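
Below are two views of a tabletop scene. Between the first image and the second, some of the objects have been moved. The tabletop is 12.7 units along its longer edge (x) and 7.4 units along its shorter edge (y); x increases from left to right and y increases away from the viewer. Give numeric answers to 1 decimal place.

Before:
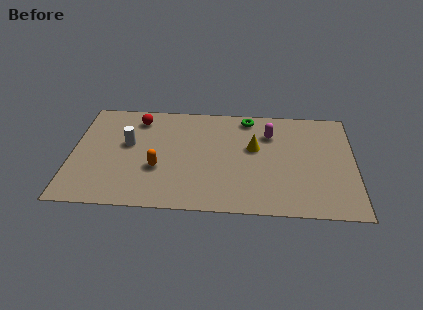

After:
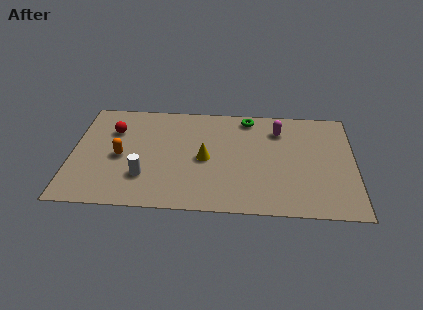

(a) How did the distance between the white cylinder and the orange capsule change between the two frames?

-0.4

Before: roughly 2.1 units apart; after: 1.7. That's 0.4 units closer together.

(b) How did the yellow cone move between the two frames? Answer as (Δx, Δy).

(-2.2, -0.9)

The yellow cone started near (8.2, 4.4) and ended near (6.0, 3.5).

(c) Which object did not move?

the green torus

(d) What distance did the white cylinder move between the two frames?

2.3

The white cylinder moved from about (2.5, 4.3) to (3.3, 2.1), a distance of √(0.8² + 2.2²) ≈ 2.3.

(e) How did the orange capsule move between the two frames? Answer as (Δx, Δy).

(-1.7, 0.7)

The orange capsule was at about (3.9, 2.7) and moved to about (2.2, 3.4).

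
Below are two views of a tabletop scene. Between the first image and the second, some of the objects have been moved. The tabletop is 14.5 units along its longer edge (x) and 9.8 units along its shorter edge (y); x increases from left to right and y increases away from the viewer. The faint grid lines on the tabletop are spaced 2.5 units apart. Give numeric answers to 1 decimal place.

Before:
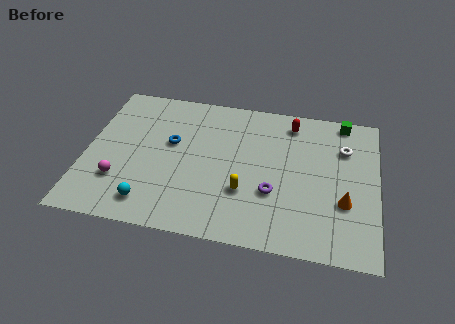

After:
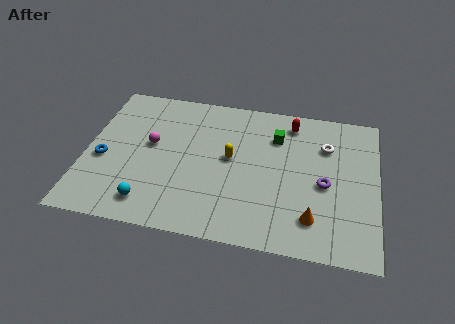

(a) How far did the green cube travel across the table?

3.7

From (12.7, 8.9) to (9.4, 7.2), the green cube covered √(3.3² + 1.7²) ≈ 3.7 units.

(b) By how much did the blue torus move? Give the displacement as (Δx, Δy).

(-3.3, -1.7)

From the two frames, the blue torus sits at roughly (4.2, 5.8) before and (0.9, 4.1) after.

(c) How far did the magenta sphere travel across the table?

3.0

The magenta sphere moved from about (1.8, 2.8) to (3.2, 5.5), a distance of √(1.4² + 2.7²) ≈ 3.0.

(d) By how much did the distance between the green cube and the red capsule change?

-1.4

Before: roughly 2.7 units apart; after: 1.3. That's 1.4 units closer together.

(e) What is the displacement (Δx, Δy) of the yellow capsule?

(-0.8, 2.1)

The yellow capsule was at about (8.0, 3.2) and moved to about (7.2, 5.3).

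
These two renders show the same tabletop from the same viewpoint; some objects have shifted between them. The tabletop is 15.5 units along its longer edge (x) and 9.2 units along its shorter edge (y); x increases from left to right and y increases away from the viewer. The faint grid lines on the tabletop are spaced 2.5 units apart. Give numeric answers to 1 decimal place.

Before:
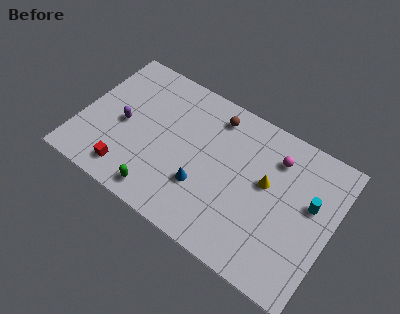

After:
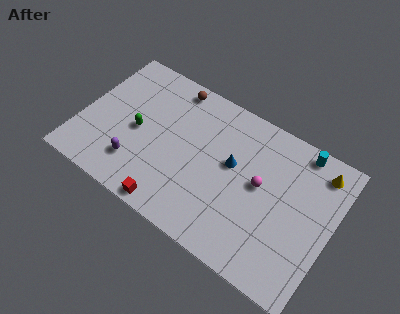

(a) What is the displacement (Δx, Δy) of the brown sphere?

(-2.8, 0.5)

From the two frames, the brown sphere sits at roughly (7.8, 7.7) before and (5.0, 8.2) after.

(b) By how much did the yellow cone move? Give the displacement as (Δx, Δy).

(2.9, 2.4)

The yellow cone started near (11.4, 5.3) and ended near (14.3, 7.7).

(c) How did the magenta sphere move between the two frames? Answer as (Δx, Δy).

(-0.6, -2.1)

The magenta sphere started near (11.7, 7.1) and ended near (11.1, 5.0).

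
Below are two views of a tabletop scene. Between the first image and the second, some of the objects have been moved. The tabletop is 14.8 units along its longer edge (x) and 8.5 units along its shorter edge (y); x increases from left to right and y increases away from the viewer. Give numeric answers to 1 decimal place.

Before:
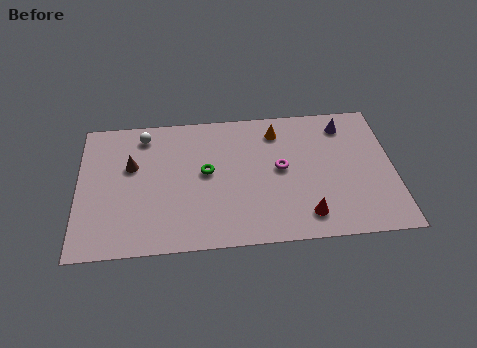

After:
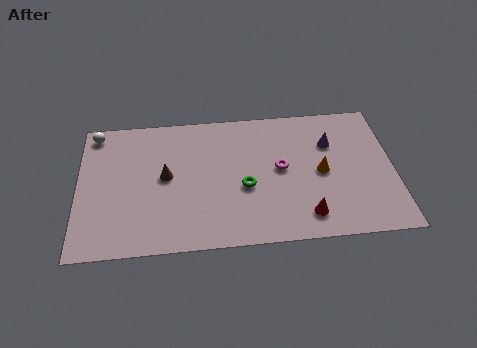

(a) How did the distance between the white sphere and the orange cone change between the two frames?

+4.8

The distance was about 6.3 in the first image and 11.1 in the second, so they moved 4.8 units further apart.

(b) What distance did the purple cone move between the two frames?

1.3

The purple cone was near (12.6, 7.0) before and (11.9, 5.9) after, so it travelled √(0.7² + 1.1²) ≈ 1.3 units.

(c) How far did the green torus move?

2.1

The green torus moved from about (6.0, 4.6) to (7.8, 3.5), a distance of √(1.8² + 1.1²) ≈ 2.1.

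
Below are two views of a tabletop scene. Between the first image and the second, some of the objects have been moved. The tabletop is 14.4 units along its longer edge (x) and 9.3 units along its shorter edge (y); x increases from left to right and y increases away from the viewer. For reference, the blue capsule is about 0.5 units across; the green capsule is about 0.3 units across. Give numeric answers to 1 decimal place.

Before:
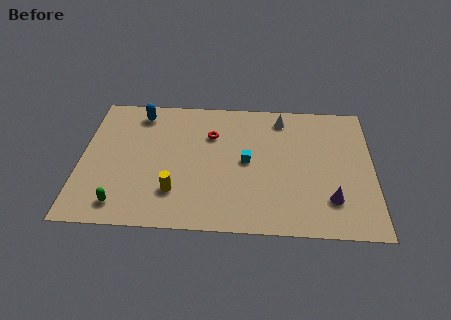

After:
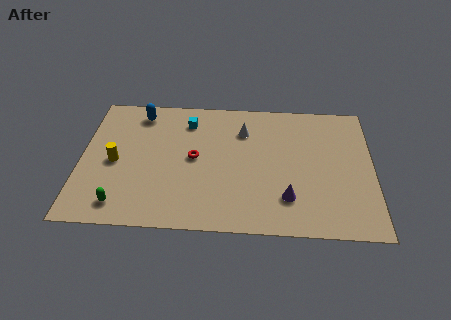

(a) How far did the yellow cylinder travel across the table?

3.6

The yellow cylinder moved from about (4.7, 2.4) to (1.7, 4.3), a distance of √(3.0² + 1.9²) ≈ 3.6.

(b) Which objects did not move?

the green capsule and the blue capsule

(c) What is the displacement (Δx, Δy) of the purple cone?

(-2.1, 0.0)

The purple cone started near (12.3, 2.3) and ended near (10.2, 2.3).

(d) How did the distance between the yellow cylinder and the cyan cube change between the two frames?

+0.5

Before: roughly 4.2 units apart; after: 4.7. That's 0.5 units further apart.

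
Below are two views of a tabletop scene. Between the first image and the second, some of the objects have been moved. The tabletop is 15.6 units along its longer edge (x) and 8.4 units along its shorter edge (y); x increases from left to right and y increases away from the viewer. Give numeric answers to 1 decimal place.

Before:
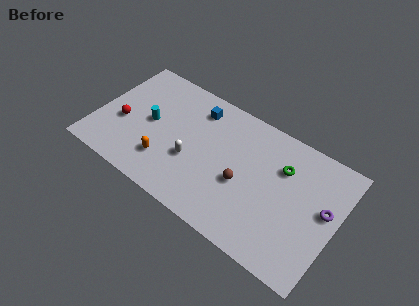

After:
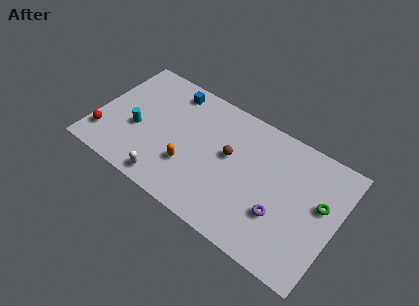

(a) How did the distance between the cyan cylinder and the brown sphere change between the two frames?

-0.3

The distance was about 6.4 in the first image and 6.1 in the second, so they moved 0.3 units closer together.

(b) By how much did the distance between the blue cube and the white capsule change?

+2.7

The distance was about 3.6 in the first image and 6.3 in the second, so they moved 2.7 units further apart.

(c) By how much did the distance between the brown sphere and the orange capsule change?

-2.0

They were about 5.1 units apart before and 3.1 after — 2.0 units closer together.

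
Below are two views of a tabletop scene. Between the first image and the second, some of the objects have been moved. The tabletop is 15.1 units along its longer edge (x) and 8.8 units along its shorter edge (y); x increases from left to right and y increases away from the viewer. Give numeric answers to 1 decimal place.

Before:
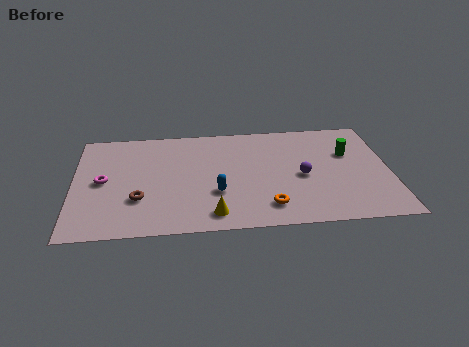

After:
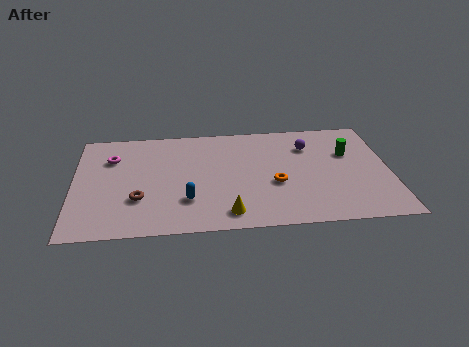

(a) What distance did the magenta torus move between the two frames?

1.9

The magenta torus was near (1.4, 4.4) before and (1.8, 6.3) after, so it travelled √(0.4² + 1.9²) ≈ 1.9 units.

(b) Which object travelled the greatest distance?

the purple sphere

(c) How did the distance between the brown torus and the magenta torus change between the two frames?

+1.4

The distance was about 2.3 in the first image and 3.7 in the second, so they moved 1.4 units further apart.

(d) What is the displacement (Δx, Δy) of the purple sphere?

(0.4, 2.5)

The purple sphere was at about (10.9, 4.0) and moved to about (11.3, 6.5).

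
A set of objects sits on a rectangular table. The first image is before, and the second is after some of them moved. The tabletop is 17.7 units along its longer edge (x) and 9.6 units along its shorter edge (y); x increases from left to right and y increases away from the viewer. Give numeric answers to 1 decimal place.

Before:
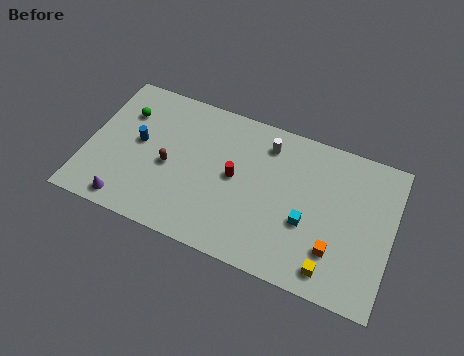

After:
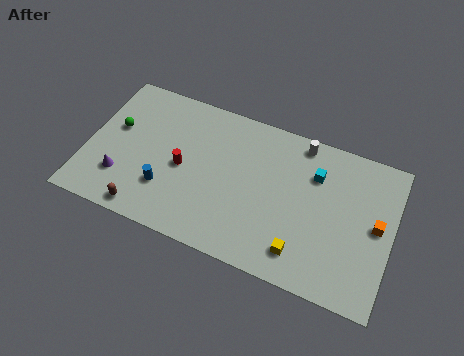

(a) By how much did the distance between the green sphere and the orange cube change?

+1.9

Before: roughly 13.4 units apart; after: 15.3. That's 1.9 units further apart.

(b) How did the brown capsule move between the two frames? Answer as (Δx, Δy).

(-1.0, -3.3)

From the two frames, the brown capsule sits at roughly (4.8, 4.3) before and (3.8, 1.0) after.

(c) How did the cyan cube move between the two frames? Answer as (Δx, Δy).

(0.2, 3.2)

The cyan cube started near (12.9, 3.7) and ended near (13.1, 6.9).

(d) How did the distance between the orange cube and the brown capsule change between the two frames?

+3.7

Before: roughly 9.9 units apart; after: 13.6. That's 3.7 units further apart.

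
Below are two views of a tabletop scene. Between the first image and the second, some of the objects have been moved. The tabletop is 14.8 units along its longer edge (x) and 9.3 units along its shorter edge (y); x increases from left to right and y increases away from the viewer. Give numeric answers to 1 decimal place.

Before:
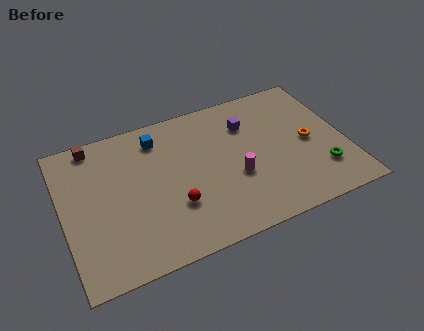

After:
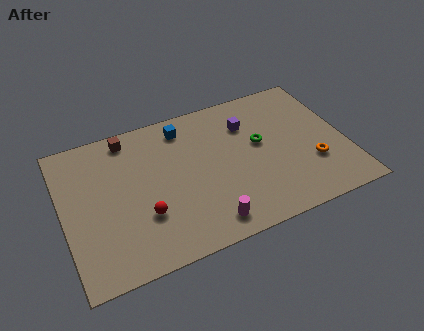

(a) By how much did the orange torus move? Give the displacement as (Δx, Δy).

(0.0, -1.5)

The orange torus was at about (12.9, 4.5) and moved to about (12.9, 3.0).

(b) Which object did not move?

the purple cube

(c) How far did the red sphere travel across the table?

1.6

The red sphere moved from about (5.6, 3.0) to (4.0, 3.0), a distance of √(1.6² + 0.0²) ≈ 1.6.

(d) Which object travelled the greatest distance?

the green torus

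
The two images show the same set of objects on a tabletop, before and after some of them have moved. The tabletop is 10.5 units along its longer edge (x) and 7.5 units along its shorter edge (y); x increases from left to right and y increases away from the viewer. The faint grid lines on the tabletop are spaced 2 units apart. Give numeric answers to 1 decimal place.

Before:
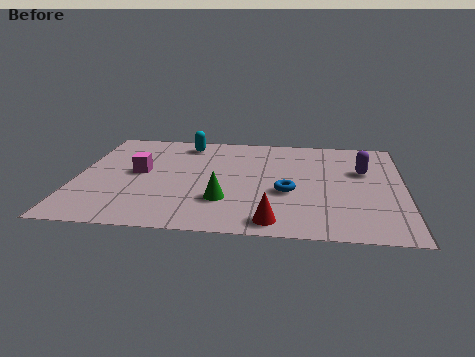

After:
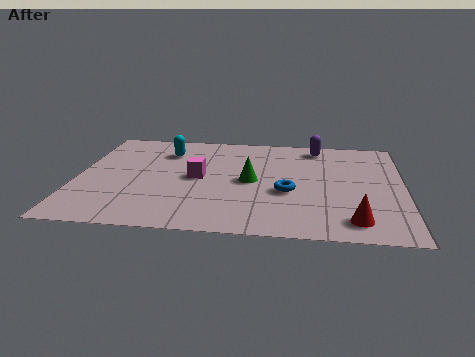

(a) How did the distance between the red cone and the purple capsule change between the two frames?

+0.6

The distance was about 4.8 in the first image and 5.4 in the second, so they moved 0.6 units further apart.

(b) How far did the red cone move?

2.5

The red cone moved from about (6.4, 0.9) to (8.9, 1.2), a distance of √(2.5² + 0.3²) ≈ 2.5.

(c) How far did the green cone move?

1.7

From (4.8, 2.2) to (5.6, 3.7), the green cone covered √(0.8² + 1.5²) ≈ 1.7 units.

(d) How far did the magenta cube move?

1.9

From (2.0, 4.0) to (3.9, 3.8), the magenta cube covered √(1.9² + 0.2²) ≈ 1.9 units.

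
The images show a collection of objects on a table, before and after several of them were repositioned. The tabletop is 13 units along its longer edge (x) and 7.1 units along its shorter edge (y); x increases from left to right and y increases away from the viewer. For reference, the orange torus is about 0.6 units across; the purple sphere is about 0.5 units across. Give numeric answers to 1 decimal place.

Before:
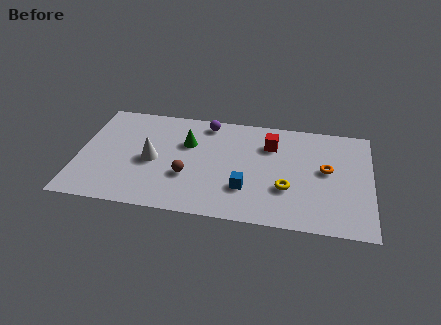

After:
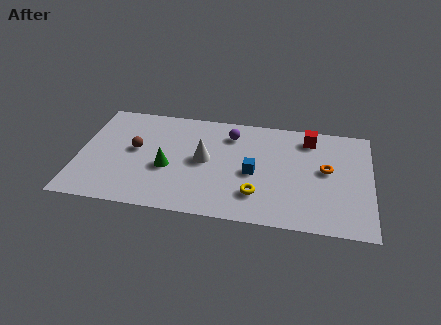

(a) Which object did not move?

the orange torus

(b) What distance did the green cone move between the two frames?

2.0

From (4.8, 4.7) to (4.0, 2.9), the green cone covered √(0.8² + 1.8²) ≈ 2.0 units.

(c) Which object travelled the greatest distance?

the brown sphere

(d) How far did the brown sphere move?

2.8

The brown sphere was near (4.9, 2.5) before and (2.5, 3.9) after, so it travelled √(2.4² + 1.4²) ≈ 2.8 units.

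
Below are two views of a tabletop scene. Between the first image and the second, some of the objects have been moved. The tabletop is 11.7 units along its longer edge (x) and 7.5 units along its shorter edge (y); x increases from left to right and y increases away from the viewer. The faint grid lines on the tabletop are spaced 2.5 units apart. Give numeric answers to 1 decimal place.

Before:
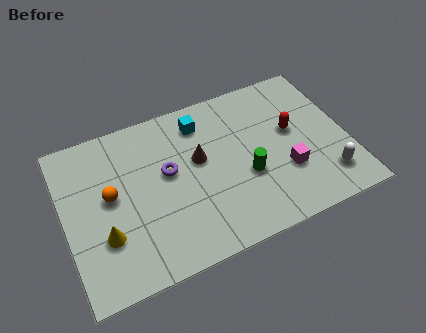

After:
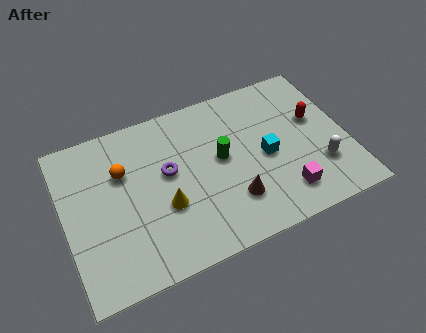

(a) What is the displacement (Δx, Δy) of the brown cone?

(1.1, -2.4)

From the two frames, the brown cone sits at roughly (5.6, 4.4) before and (6.7, 2.0) after.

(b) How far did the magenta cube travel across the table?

1.0

The magenta cube was near (9.0, 2.5) before and (8.8, 1.5) after, so it travelled √(0.2² + 1.0²) ≈ 1.0 units.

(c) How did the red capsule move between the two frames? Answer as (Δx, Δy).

(1.0, 0.2)

The red capsule was at about (9.5, 4.3) and moved to about (10.5, 4.5).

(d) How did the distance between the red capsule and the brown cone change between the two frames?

+0.6

Before: roughly 3.9 units apart; after: 4.5. That's 0.6 units further apart.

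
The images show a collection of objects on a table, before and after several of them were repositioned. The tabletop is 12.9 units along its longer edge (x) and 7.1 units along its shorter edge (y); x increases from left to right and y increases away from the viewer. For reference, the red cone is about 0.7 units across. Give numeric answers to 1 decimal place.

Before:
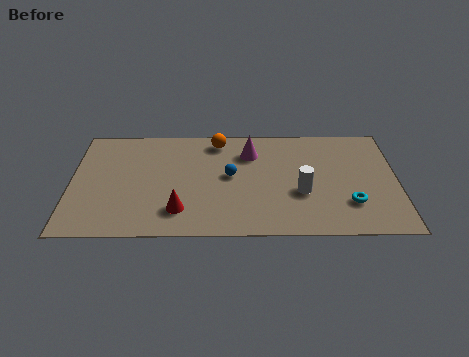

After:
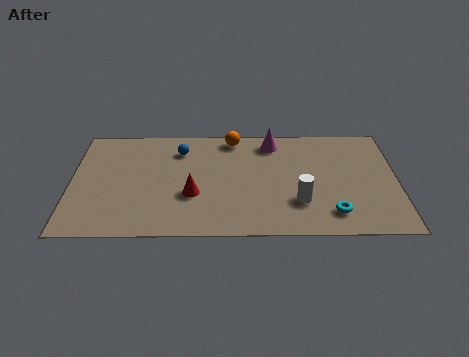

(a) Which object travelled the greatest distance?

the blue sphere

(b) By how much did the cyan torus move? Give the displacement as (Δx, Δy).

(-0.7, -0.6)

The cyan torus started near (11.0, 2.0) and ended near (10.3, 1.4).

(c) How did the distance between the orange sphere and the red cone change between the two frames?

-0.7

They were about 4.7 units apart before and 4.0 after — 0.7 units closer together.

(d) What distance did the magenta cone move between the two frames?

1.1

The magenta cone moved from about (7.1, 5.3) to (8.0, 6.0), a distance of √(0.9² + 0.7²) ≈ 1.1.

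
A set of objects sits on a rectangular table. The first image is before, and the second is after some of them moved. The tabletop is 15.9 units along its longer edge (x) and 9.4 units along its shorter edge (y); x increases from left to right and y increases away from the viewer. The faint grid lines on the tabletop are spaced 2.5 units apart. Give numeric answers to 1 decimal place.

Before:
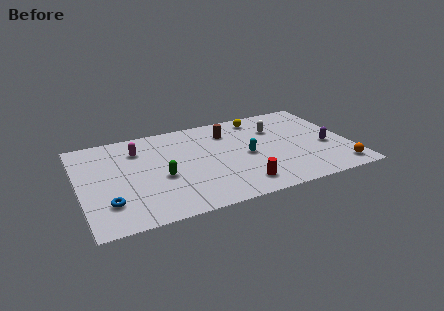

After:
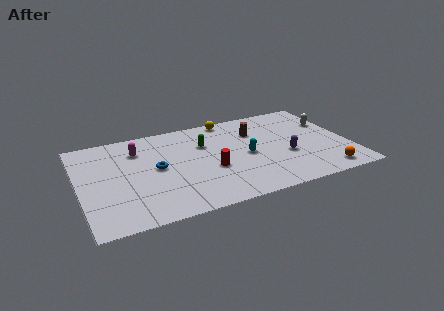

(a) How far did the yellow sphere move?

1.9

The yellow sphere moved from about (11.0, 8.1) to (9.2, 8.6), a distance of √(1.8² + 0.5²) ≈ 1.9.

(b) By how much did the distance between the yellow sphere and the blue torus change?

-5.1

Before: roughly 11.1 units apart; after: 6.0. That's 5.1 units closer together.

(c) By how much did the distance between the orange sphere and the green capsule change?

-2.1

Before: roughly 10.5 units apart; after: 8.4. That's 2.1 units closer together.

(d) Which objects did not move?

the cyan capsule and the magenta capsule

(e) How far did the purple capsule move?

2.4

The purple capsule was near (14.5, 3.8) before and (12.1, 3.6) after, so it travelled √(2.4² + 0.2²) ≈ 2.4 units.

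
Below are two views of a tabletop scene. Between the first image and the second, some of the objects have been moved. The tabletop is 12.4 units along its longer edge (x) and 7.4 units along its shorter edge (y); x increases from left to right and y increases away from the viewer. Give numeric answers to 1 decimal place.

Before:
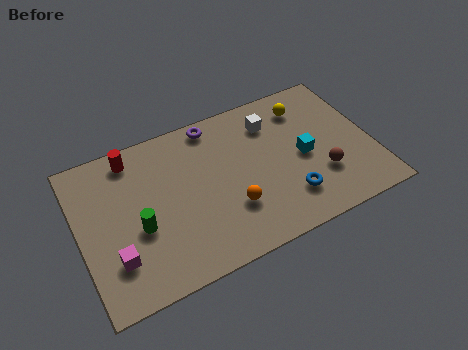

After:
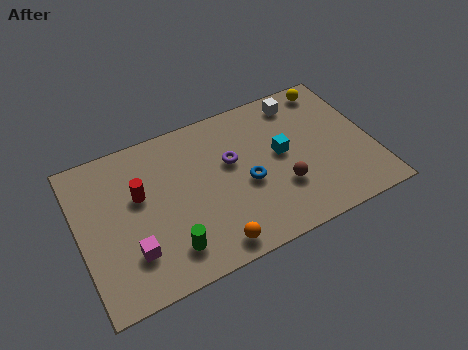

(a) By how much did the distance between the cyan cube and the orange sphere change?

+1.1

The distance was about 3.5 in the first image and 4.6 in the second, so they moved 1.1 units further apart.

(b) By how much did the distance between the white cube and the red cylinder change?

+1.4

The distance was about 5.9 in the first image and 7.3 in the second, so they moved 1.4 units further apart.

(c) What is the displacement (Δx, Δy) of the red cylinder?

(0.1, -1.9)

From the two frames, the red cylinder sits at roughly (2.5, 6.4) before and (2.6, 4.5) after.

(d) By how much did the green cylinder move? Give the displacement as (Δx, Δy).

(1.1, -1.5)

The green cylinder started near (2.4, 3.0) and ended near (3.5, 1.5).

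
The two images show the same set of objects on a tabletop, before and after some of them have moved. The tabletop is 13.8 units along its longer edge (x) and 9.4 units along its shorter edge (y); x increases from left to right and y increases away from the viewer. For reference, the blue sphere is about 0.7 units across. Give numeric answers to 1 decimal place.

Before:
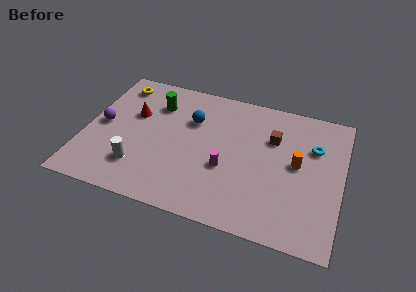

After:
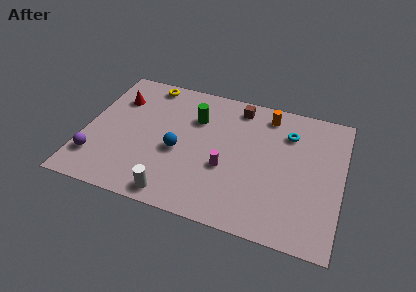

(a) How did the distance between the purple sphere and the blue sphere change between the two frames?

-0.3

They were about 5.0 units apart before and 4.7 after — 0.3 units closer together.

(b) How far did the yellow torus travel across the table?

1.7

From (1.4, 7.9) to (3.0, 8.4), the yellow torus covered √(1.6² + 0.5²) ≈ 1.7 units.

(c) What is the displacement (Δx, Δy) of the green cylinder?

(2.2, -0.4)

The green cylinder was at about (3.6, 7.0) and moved to about (5.8, 6.6).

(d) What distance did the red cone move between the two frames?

1.3

From (2.5, 5.9) to (1.5, 6.8), the red cone covered √(1.0² + 0.9²) ≈ 1.3 units.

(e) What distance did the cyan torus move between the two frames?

1.5

The cyan torus moved from about (12.2, 6.4) to (10.8, 7.0), a distance of √(1.4² + 0.6²) ≈ 1.5.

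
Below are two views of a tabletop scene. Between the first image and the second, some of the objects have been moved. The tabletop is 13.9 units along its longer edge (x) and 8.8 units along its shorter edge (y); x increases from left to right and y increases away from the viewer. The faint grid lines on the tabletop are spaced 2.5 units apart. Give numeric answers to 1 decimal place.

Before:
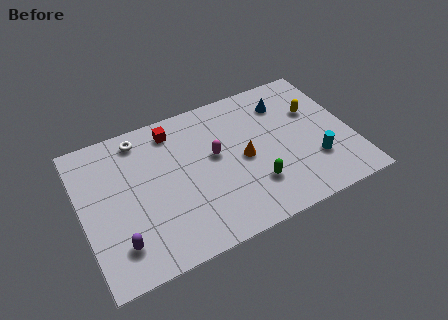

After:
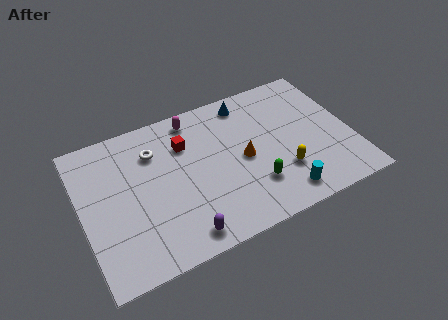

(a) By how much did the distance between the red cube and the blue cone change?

-2.2

The distance was about 5.8 in the first image and 3.6 in the second, so they moved 2.2 units closer together.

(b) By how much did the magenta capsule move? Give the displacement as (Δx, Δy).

(-0.8, 2.7)

The magenta capsule started near (6.9, 5.0) and ended near (6.1, 7.7).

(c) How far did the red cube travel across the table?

1.2

The red cube was near (5.0, 7.4) before and (5.5, 6.3) after, so it travelled √(0.5² + 1.1²) ≈ 1.2 units.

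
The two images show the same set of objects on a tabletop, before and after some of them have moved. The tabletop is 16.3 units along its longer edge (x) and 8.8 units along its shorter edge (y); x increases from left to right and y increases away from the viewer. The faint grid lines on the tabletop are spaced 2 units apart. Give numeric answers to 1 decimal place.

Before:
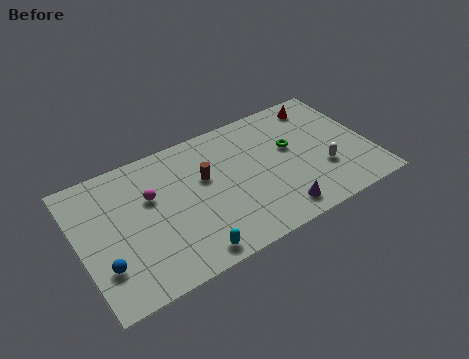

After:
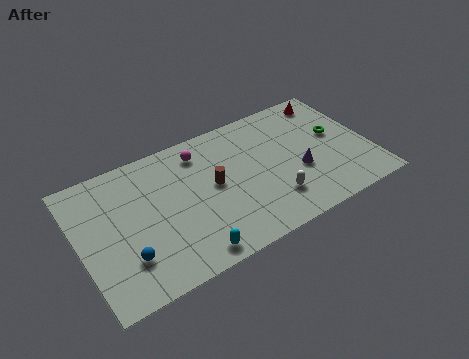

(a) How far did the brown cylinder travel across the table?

0.8

The brown cylinder moved from about (7.1, 5.4) to (7.5, 4.7), a distance of √(0.4² + 0.7²) ≈ 0.8.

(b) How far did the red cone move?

0.6

The red cone was near (14.1, 7.5) before and (14.7, 7.6) after, so it travelled √(0.6² + 0.1²) ≈ 0.6 units.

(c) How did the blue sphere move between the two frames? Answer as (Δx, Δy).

(1.2, -0.1)

The blue sphere started near (1.1, 2.5) and ended near (2.3, 2.4).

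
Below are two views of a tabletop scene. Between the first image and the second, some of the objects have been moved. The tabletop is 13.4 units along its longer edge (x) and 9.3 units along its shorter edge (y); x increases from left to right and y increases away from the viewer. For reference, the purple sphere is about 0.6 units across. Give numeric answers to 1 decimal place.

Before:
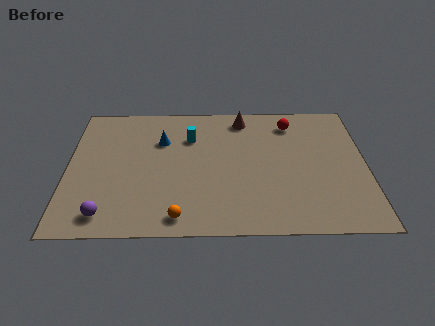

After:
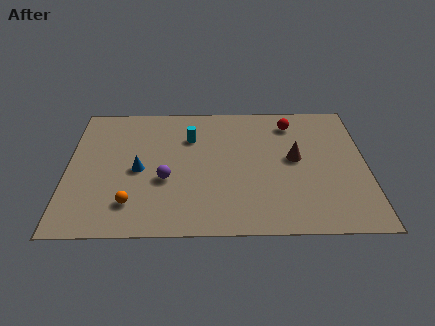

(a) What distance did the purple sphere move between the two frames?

3.5

The purple sphere moved from about (1.8, 1.3) to (4.4, 3.6), a distance of √(2.6² + 2.3²) ≈ 3.5.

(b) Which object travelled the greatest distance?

the brown cone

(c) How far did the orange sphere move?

2.3

The orange sphere was near (5.0, 1.1) before and (2.9, 2.0) after, so it travelled √(2.1² + 0.9²) ≈ 2.3 units.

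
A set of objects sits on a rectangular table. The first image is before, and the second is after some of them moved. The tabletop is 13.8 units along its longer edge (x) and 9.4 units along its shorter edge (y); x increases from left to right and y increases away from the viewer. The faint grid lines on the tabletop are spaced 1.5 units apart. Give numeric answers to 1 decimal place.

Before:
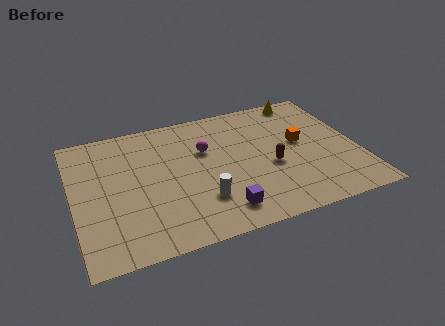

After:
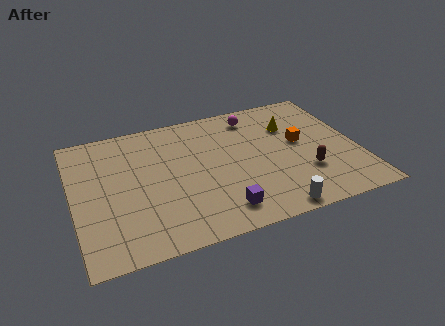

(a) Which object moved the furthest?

the white cylinder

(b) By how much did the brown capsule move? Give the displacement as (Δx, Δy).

(1.6, -1.0)

The brown capsule started near (9.5, 3.9) and ended near (11.1, 2.9).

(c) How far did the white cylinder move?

3.7

The white cylinder moved from about (6.0, 2.6) to (9.2, 0.8), a distance of √(3.2² + 1.8²) ≈ 3.7.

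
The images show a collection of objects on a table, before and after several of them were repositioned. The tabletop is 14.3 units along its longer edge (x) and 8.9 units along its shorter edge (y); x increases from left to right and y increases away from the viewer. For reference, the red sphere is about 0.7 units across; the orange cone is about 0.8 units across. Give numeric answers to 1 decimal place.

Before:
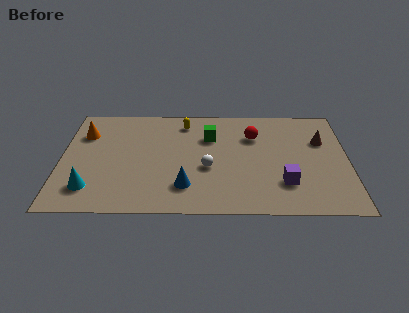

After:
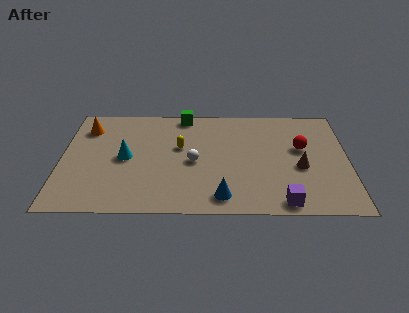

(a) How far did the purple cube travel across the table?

1.5

The purple cube was near (11.1, 2.4) before and (11.0, 0.9) after, so it travelled √(0.1² + 1.5²) ≈ 1.5 units.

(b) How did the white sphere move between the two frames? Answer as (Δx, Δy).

(-0.7, 0.5)

The white sphere was at about (7.3, 3.6) and moved to about (6.6, 4.1).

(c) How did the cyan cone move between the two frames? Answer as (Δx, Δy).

(1.7, 2.5)

The cyan cone started near (1.5, 1.9) and ended near (3.2, 4.4).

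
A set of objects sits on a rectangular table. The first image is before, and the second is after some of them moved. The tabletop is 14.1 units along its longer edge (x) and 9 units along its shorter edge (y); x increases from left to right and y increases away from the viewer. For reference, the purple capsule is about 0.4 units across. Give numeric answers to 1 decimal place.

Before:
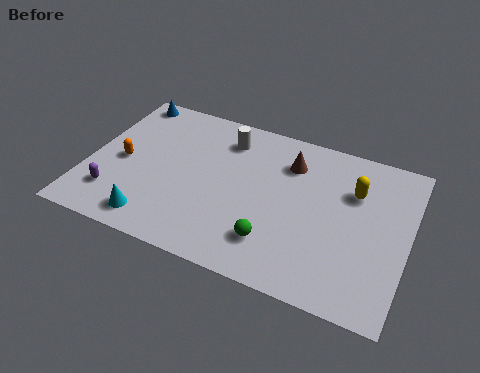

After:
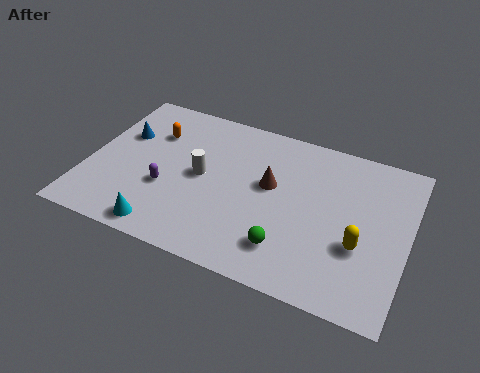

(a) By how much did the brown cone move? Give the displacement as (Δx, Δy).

(-0.7, -1.6)

The brown cone started near (8.7, 6.8) and ended near (8.0, 5.2).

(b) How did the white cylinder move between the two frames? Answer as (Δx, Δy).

(-0.8, -2.6)

From the two frames, the white cylinder sits at roughly (5.8, 7.2) before and (5.0, 4.6) after.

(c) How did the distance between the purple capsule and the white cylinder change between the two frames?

-4.8

Before: roughly 6.7 units apart; after: 1.9. That's 4.8 units closer together.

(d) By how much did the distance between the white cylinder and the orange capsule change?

-2.2

The distance was about 5.2 in the first image and 3.0 in the second, so they moved 2.2 units closer together.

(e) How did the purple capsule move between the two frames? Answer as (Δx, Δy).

(2.2, 1.2)

The purple capsule was at about (1.4, 2.1) and moved to about (3.6, 3.3).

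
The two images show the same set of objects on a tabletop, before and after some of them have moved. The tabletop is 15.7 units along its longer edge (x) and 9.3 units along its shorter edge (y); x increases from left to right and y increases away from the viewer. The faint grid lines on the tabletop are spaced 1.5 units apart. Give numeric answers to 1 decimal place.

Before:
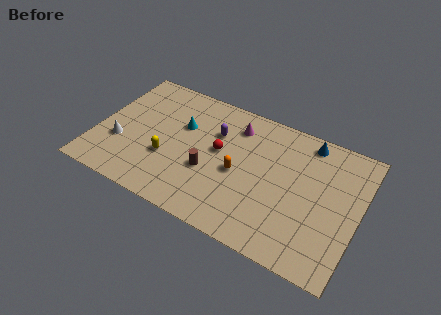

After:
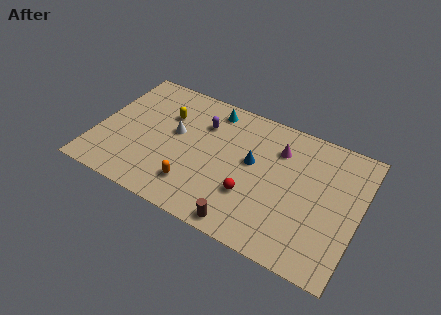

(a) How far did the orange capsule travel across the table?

3.2

The orange capsule moved from about (8.6, 4.2) to (6.2, 2.1), a distance of √(2.4² + 2.1²) ≈ 3.2.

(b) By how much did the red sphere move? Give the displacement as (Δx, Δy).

(2.2, -2.2)

The red sphere was at about (7.3, 5.2) and moved to about (9.5, 3.0).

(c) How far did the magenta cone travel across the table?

2.7

From (8.0, 7.4) to (10.7, 6.9), the magenta cone covered √(2.7² + 0.5²) ≈ 2.7 units.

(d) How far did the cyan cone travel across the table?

2.6

From (4.9, 6.0) to (6.5, 8.0), the cyan cone covered √(1.6² + 2.0²) ≈ 2.6 units.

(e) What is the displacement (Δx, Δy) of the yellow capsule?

(-0.5, 3.1)

The yellow capsule started near (4.4, 3.3) and ended near (3.9, 6.4).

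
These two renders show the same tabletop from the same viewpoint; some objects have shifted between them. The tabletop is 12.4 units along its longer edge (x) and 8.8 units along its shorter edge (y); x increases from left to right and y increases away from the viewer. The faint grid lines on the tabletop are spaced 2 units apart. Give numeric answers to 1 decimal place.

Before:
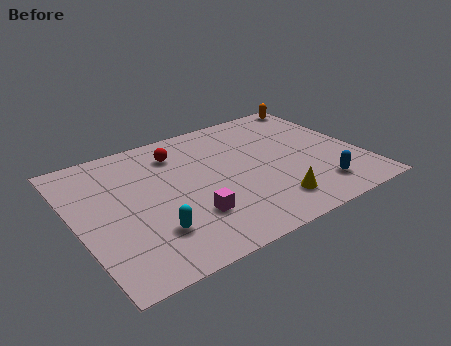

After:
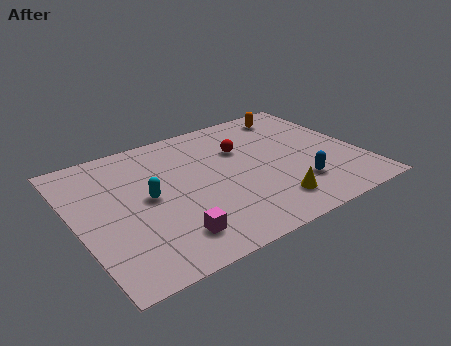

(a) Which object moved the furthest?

the red sphere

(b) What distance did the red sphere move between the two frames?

2.9

The red sphere was near (4.8, 6.9) before and (7.5, 5.9) after, so it travelled √(2.7² + 1.0²) ≈ 2.9 units.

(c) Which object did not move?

the yellow cone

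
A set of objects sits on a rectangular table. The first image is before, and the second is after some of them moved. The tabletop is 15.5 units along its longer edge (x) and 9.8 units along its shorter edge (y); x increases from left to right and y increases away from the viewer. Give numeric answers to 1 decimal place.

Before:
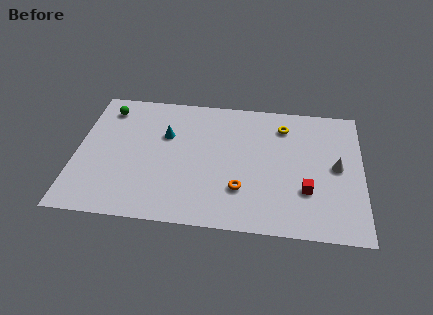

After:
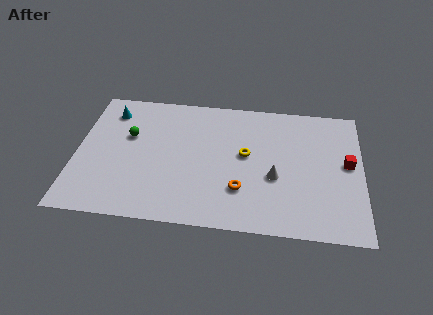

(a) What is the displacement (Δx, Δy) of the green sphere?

(1.3, -2.0)

From the two frames, the green sphere sits at roughly (1.5, 8.1) before and (2.8, 6.1) after.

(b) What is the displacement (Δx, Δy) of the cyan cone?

(-3.1, 1.5)

The cyan cone was at about (4.8, 6.4) and moved to about (1.7, 7.9).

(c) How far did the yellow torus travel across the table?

3.1

The yellow torus was near (11.2, 7.8) before and (9.2, 5.4) after, so it travelled √(2.0² + 2.4²) ≈ 3.1 units.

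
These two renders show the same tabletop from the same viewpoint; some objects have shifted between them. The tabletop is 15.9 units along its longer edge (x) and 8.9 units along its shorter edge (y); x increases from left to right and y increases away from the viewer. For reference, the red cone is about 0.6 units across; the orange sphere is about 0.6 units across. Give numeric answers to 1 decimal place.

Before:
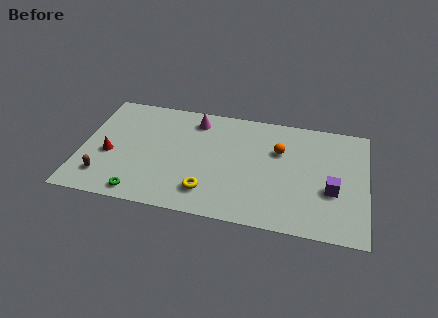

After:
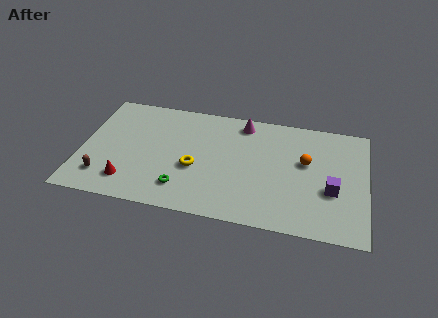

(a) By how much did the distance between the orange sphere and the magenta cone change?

-0.7

Before: roughly 5.0 units apart; after: 4.3. That's 0.7 units closer together.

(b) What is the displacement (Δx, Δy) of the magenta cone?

(2.7, 0.3)

The magenta cone started near (6.2, 7.4) and ended near (8.9, 7.7).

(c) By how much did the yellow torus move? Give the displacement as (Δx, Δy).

(-0.8, 1.7)

The yellow torus was at about (7.2, 1.9) and moved to about (6.4, 3.6).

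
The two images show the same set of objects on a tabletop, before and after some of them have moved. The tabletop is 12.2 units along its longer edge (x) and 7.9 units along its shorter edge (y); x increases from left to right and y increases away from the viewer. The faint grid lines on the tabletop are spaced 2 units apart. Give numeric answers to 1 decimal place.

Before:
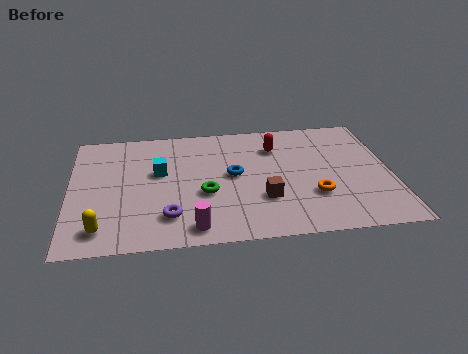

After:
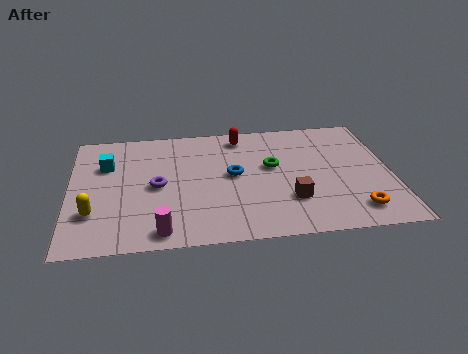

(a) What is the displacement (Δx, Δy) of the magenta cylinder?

(-1.2, -0.1)

The magenta cylinder started near (4.6, 1.0) and ended near (3.4, 0.9).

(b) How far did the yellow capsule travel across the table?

1.0

From (1.2, 1.3) to (0.9, 2.3), the yellow capsule covered √(0.3² + 1.0²) ≈ 1.0 units.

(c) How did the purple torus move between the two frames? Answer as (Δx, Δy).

(-0.4, 2.0)

The purple torus was at about (3.7, 1.8) and moved to about (3.3, 3.8).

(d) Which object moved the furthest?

the green torus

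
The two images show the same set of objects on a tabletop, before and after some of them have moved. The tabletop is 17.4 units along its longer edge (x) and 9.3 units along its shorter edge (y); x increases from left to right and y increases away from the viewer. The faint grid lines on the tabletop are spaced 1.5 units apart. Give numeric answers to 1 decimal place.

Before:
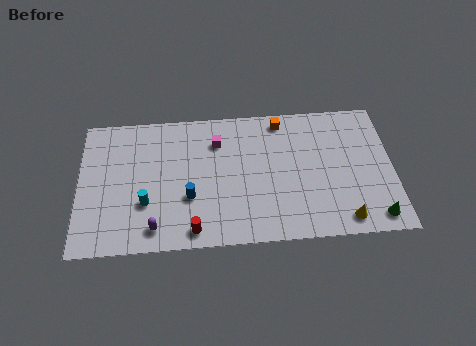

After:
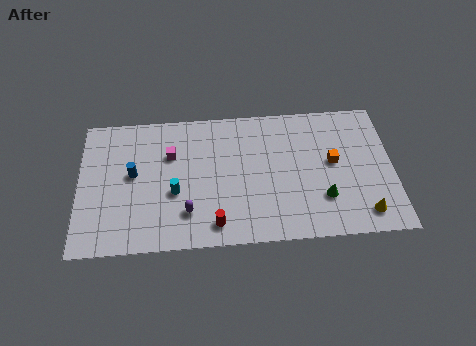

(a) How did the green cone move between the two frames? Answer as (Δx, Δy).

(-2.8, 1.5)

The green cone was at about (16.3, 1.2) and moved to about (13.5, 2.7).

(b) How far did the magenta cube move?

2.7

From (7.7, 7.0) to (5.1, 6.3), the magenta cube covered √(2.6² + 0.7²) ≈ 2.7 units.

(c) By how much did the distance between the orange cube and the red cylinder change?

-1.1

Before: roughly 8.7 units apart; after: 7.6. That's 1.1 units closer together.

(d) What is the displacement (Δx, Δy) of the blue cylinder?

(-3.1, 1.8)

From the two frames, the blue cylinder sits at roughly (6.1, 3.3) before and (3.0, 5.1) after.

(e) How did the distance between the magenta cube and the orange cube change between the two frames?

+5.3

They were about 3.8 units apart before and 9.1 after — 5.3 units further apart.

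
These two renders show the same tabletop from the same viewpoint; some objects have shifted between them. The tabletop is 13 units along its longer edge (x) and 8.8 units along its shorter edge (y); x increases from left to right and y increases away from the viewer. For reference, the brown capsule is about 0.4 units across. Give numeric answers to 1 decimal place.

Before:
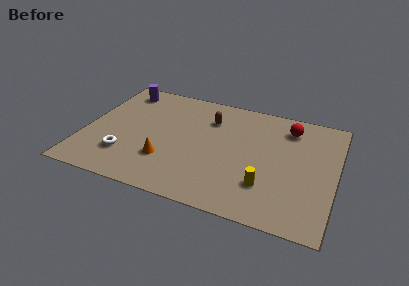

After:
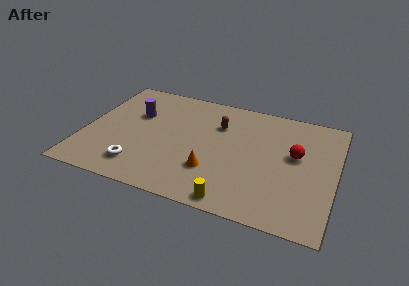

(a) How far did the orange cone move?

2.4

From (4.4, 2.6) to (6.8, 2.6), the orange cone covered √(2.4² + 0.0²) ≈ 2.4 units.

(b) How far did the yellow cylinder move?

2.2

The yellow cylinder moved from about (9.6, 2.4) to (8.1, 0.8), a distance of √(1.5² + 1.6²) ≈ 2.2.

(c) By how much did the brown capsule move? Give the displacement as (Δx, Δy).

(0.5, -0.3)

The brown capsule started near (6.3, 6.5) and ended near (6.8, 6.2).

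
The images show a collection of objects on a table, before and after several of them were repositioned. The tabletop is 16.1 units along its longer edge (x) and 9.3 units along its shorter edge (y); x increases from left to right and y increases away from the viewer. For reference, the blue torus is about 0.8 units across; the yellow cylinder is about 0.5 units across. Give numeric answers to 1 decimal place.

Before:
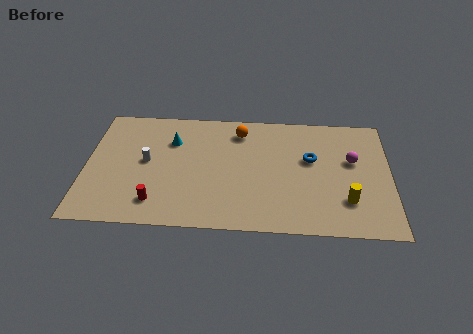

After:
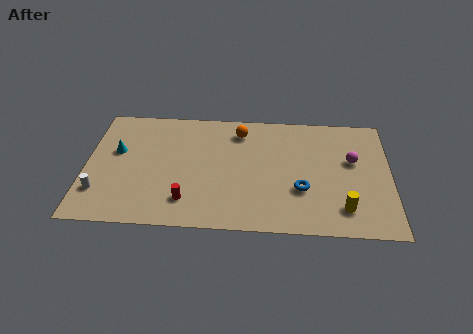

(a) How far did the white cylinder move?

3.5

From (3.2, 4.9) to (0.8, 2.4), the white cylinder covered √(2.4² + 2.5²) ≈ 3.5 units.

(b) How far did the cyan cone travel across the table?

3.1

From (4.5, 6.6) to (1.6, 5.6), the cyan cone covered √(2.9² + 1.0²) ≈ 3.1 units.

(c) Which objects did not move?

the magenta sphere and the orange sphere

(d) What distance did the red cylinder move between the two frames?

1.6

The red cylinder moved from about (3.8, 1.8) to (5.4, 2.0), a distance of √(1.6² + 0.2²) ≈ 1.6.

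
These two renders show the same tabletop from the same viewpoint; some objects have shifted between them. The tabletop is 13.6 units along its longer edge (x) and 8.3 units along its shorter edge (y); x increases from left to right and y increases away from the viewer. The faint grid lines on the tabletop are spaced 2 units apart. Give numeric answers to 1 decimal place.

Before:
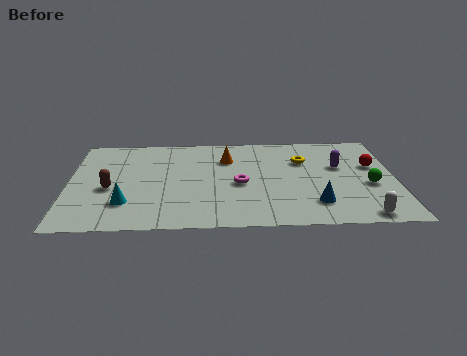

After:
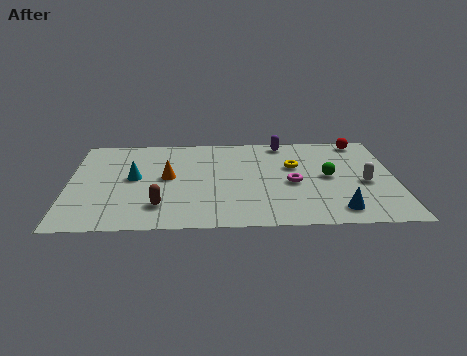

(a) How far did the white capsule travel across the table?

2.8

From (12.1, 0.8) to (12.3, 3.6), the white capsule covered √(0.2² + 2.8²) ≈ 2.8 units.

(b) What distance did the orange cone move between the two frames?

3.0

The orange cone was near (6.6, 6.0) before and (4.1, 4.4) after, so it travelled √(2.5² + 1.6²) ≈ 3.0 units.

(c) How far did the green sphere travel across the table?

1.9

The green sphere was near (12.5, 3.4) before and (10.8, 4.2) after, so it travelled √(1.7² + 0.8²) ≈ 1.9 units.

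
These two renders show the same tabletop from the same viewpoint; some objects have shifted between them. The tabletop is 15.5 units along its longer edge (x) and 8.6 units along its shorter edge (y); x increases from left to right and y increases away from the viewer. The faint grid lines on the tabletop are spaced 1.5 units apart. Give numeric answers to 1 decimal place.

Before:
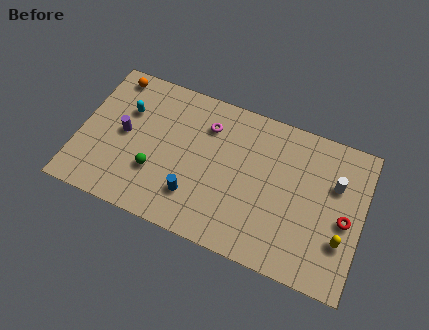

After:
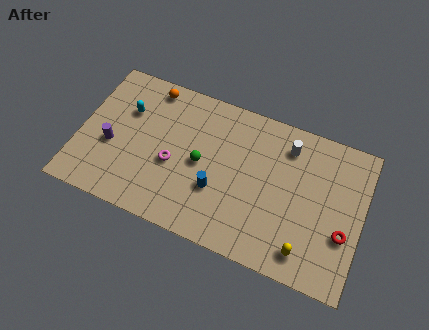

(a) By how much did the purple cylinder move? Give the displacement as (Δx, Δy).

(-0.6, -0.9)

The purple cylinder was at about (2.4, 4.4) and moved to about (1.8, 3.5).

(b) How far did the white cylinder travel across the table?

3.0

The white cylinder was near (13.9, 5.7) before and (11.2, 6.9) after, so it travelled √(2.7² + 1.2²) ≈ 3.0 units.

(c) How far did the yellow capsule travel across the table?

2.2

The yellow capsule was near (14.5, 2.7) before and (12.7, 1.4) after, so it travelled √(1.8² + 1.3²) ≈ 2.2 units.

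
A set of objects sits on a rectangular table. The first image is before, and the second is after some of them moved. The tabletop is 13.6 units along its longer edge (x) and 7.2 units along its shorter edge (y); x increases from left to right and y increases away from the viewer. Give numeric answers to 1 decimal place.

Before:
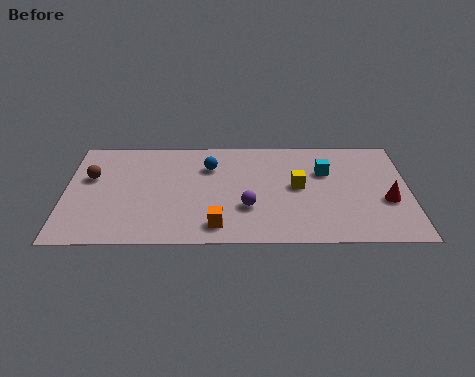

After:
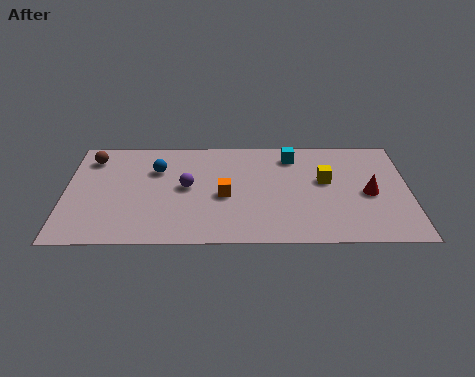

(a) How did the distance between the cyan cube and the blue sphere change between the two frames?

+0.9

The distance was about 4.6 in the first image and 5.5 in the second, so they moved 0.9 units further apart.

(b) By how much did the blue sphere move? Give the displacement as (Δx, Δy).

(-2.1, -0.2)

The blue sphere was at about (5.7, 5.2) and moved to about (3.6, 5.0).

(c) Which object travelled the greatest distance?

the purple sphere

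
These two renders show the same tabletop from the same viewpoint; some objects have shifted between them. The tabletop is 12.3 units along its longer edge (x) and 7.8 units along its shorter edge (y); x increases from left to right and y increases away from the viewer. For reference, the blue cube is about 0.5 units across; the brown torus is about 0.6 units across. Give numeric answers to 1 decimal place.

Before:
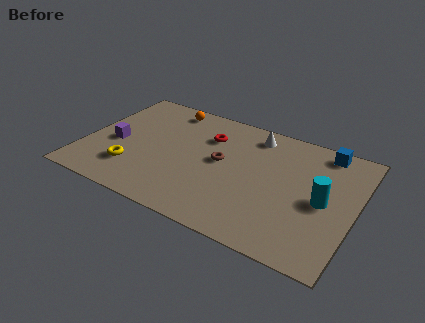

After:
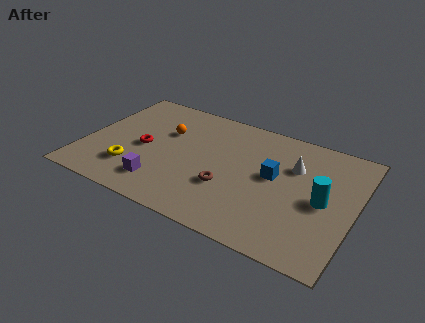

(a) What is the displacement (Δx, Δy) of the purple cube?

(2.4, -1.8)

The purple cube was at about (1.4, 3.4) and moved to about (3.8, 1.6).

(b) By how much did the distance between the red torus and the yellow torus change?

-3.1

Before: roughly 4.7 units apart; after: 1.6. That's 3.1 units closer together.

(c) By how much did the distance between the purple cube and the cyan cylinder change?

-2.1

The distance was about 9.5 in the first image and 7.4 in the second, so they moved 2.1 units closer together.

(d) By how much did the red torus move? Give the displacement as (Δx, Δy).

(-2.7, -2.0)

The red torus was at about (5.4, 5.6) and moved to about (2.7, 3.6).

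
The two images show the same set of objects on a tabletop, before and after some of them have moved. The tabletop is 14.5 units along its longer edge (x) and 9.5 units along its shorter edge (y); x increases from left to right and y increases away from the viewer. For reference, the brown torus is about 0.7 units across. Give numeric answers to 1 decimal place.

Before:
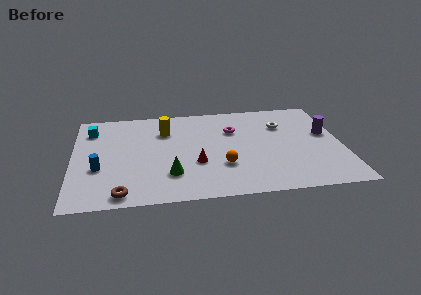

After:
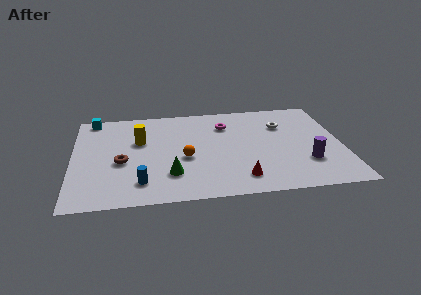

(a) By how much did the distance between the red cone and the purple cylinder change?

-3.6

Before: roughly 7.4 units apart; after: 3.8. That's 3.6 units closer together.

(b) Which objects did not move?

the white torus and the green cone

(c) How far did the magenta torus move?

0.7

The magenta torus moved from about (8.7, 6.5) to (8.3, 7.1), a distance of √(0.4² + 0.6²) ≈ 0.7.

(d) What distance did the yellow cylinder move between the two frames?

1.7

The yellow cylinder moved from about (5.0, 6.9) to (3.6, 6.0), a distance of √(1.4² + 0.9²) ≈ 1.7.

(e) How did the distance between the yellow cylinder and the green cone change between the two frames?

-0.6

The distance was about 4.4 in the first image and 3.8 in the second, so they moved 0.6 units closer together.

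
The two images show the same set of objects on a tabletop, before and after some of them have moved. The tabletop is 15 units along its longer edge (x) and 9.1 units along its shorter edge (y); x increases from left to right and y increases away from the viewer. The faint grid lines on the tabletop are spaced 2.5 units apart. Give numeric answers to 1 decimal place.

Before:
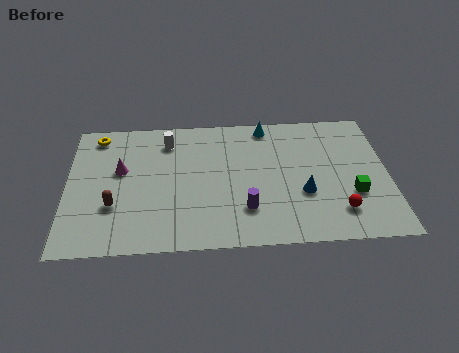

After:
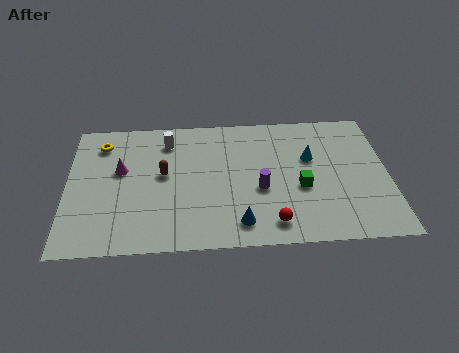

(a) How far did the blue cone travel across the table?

3.5

From (11.0, 3.3) to (8.0, 1.5), the blue cone covered √(3.0² + 1.8²) ≈ 3.5 units.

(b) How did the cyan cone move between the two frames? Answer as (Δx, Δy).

(2.0, -2.4)

The cyan cone was at about (9.4, 8.1) and moved to about (11.4, 5.7).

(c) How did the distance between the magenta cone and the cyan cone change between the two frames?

+1.5

The distance was about 7.4 in the first image and 8.9 in the second, so they moved 1.5 units further apart.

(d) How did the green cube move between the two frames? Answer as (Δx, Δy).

(-2.4, 0.6)

From the two frames, the green cube sits at roughly (13.3, 3.1) before and (10.9, 3.7) after.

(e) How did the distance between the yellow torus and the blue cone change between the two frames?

-2.0

They were about 10.6 units apart before and 8.6 after — 2.0 units closer together.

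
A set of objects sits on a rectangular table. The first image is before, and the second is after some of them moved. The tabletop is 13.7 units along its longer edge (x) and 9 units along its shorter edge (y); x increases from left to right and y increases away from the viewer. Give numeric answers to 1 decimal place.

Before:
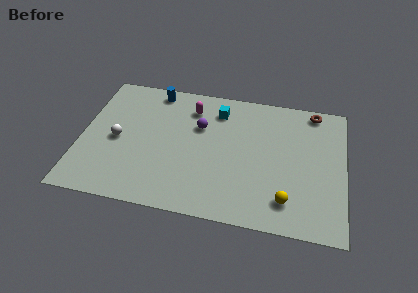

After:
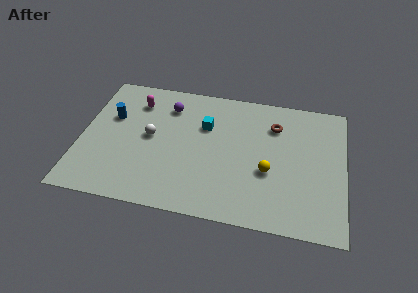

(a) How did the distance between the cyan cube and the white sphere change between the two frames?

-2.8

Before: roughly 5.9 units apart; after: 3.1. That's 2.8 units closer together.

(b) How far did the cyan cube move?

1.3

The cyan cube was near (7.0, 7.2) before and (6.4, 6.0) after, so it travelled √(0.6² + 1.2²) ≈ 1.3 units.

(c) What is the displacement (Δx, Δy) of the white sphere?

(1.7, 0.5)

The white sphere started near (1.9, 4.2) and ended near (3.6, 4.7).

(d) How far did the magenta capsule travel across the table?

2.9

The magenta capsule was near (5.6, 7.1) before and (2.7, 7.0) after, so it travelled √(2.9² + 0.1²) ≈ 2.9 units.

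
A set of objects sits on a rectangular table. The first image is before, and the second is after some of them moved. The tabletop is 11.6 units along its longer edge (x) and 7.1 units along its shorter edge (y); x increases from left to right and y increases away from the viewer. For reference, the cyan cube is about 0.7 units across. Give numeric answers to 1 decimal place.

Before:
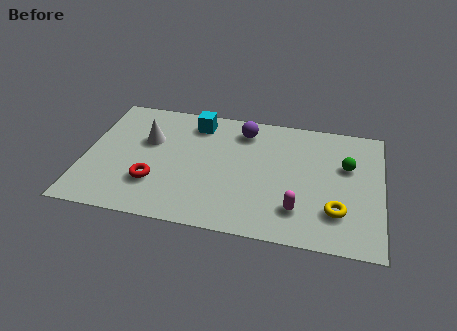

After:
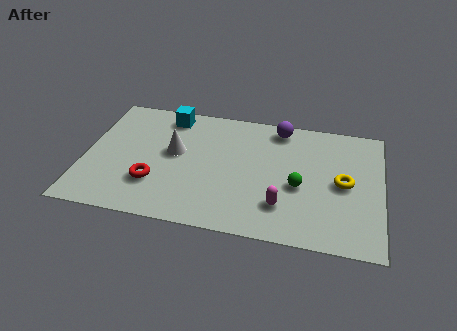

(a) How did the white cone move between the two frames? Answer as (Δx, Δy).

(1.1, -0.5)

The white cone started near (2.4, 4.5) and ended near (3.5, 4.0).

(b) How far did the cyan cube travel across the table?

1.1

From (4.2, 5.9) to (3.1, 6.1), the cyan cube covered √(1.1² + 0.2²) ≈ 1.1 units.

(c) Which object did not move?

the red torus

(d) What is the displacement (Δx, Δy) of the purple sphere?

(1.4, 0.4)

The purple sphere was at about (6.1, 5.8) and moved to about (7.5, 6.2).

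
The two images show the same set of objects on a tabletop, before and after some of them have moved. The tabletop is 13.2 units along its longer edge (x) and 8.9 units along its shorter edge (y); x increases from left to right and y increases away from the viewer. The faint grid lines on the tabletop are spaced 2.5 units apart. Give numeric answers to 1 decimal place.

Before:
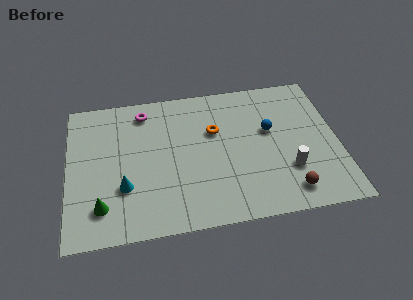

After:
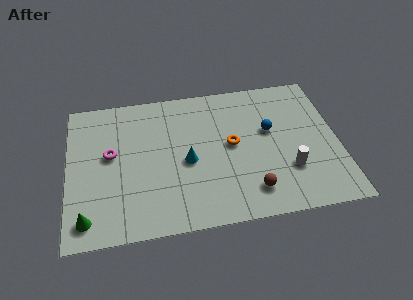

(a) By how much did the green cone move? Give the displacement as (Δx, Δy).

(-0.7, -0.6)

From the two frames, the green cone sits at roughly (1.6, 1.9) before and (0.9, 1.3) after.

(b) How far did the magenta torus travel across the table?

3.0

From (3.8, 7.5) to (2.1, 5.0), the magenta torus covered √(1.7² + 2.5²) ≈ 3.0 units.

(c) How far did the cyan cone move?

3.3

From (2.7, 2.9) to (5.8, 4.0), the cyan cone covered √(3.1² + 1.1²) ≈ 3.3 units.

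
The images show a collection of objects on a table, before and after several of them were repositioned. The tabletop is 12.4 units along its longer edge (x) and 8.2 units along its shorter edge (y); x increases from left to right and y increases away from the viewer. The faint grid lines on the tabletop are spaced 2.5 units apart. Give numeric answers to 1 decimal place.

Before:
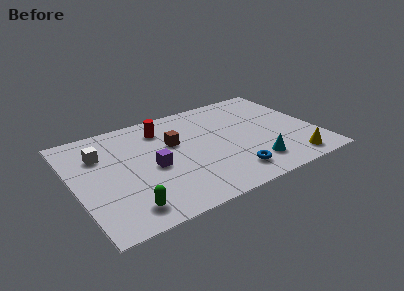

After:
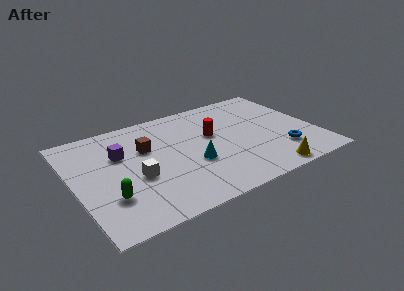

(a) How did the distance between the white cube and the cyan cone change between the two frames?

-5.5

The distance was about 8.4 in the first image and 2.9 in the second, so they moved 5.5 units closer together.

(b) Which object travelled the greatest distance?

the cyan cone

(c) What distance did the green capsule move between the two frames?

1.3

The green capsule moved from about (2.2, 1.3) to (1.5, 2.4), a distance of √(0.7² + 1.1²) ≈ 1.3.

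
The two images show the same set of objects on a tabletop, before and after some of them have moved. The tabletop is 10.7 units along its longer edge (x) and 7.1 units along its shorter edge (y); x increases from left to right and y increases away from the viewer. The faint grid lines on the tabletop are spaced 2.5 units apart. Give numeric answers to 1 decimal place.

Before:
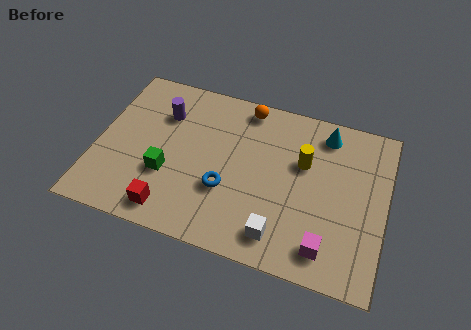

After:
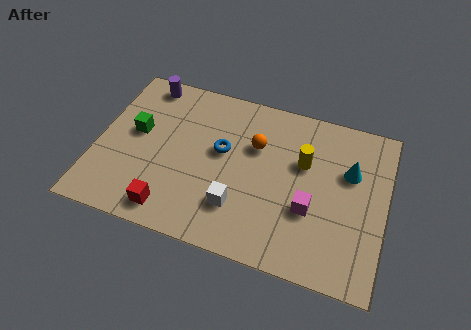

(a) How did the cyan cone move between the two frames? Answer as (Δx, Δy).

(1.0, -1.4)

The cyan cone was at about (8.3, 6.0) and moved to about (9.3, 4.6).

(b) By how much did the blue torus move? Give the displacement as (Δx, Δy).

(-0.3, 1.6)

The blue torus started near (4.9, 2.5) and ended near (4.6, 4.1).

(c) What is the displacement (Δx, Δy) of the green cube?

(-1.3, 1.5)

The green cube started near (2.7, 2.5) and ended near (1.4, 4.0).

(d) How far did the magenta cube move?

1.6

The magenta cube was near (8.7, 1.2) before and (8.0, 2.6) after, so it travelled √(0.7² + 1.4²) ≈ 1.6 units.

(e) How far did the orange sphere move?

1.7

The orange sphere moved from about (5.3, 6.3) to (5.8, 4.7), a distance of √(0.5² + 1.6²) ≈ 1.7.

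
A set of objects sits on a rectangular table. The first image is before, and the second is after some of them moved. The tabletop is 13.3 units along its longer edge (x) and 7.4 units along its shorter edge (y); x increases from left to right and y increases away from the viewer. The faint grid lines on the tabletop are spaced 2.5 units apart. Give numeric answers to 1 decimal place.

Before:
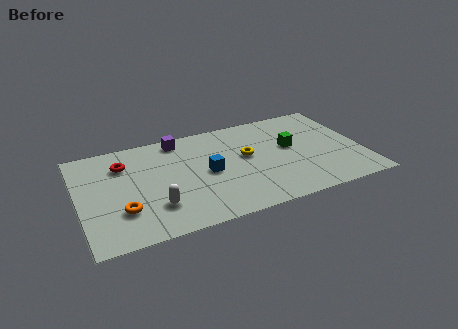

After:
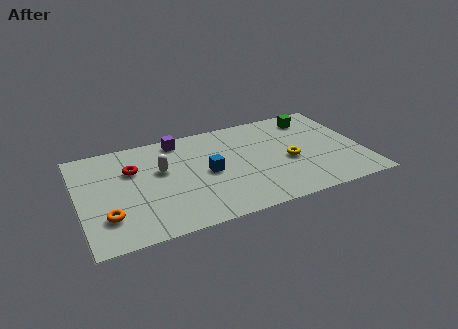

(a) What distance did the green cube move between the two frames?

2.3

The green cube was near (10.0, 4.2) before and (11.3, 6.1) after, so it travelled √(1.3² + 1.9²) ≈ 2.3 units.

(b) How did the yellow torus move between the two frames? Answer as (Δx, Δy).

(1.9, -1.0)

The yellow torus was at about (7.9, 4.2) and moved to about (9.8, 3.2).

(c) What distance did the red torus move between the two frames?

0.6

The red torus was near (2.2, 5.5) before and (2.6, 5.0) after, so it travelled √(0.4² + 0.5²) ≈ 0.6 units.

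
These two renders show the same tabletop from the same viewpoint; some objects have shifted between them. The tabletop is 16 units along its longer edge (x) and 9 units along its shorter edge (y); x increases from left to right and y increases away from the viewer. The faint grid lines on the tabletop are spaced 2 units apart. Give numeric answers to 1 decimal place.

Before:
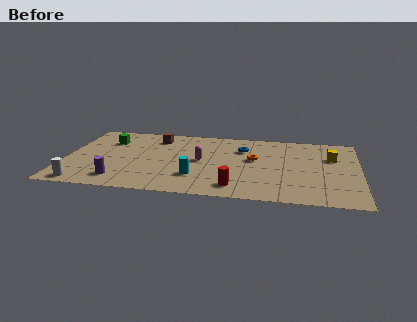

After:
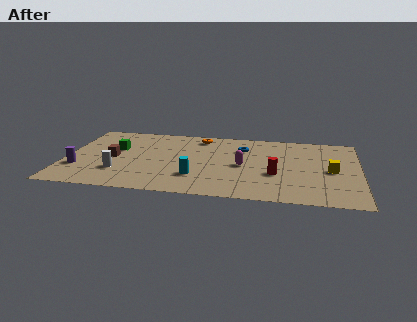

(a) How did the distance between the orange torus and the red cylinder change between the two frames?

+2.3

The distance was about 3.8 in the first image and 6.1 in the second, so they moved 2.3 units further apart.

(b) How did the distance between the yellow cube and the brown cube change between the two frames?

+2.1

Before: roughly 9.8 units apart; after: 11.9. That's 2.1 units further apart.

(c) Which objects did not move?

the blue torus and the cyan cylinder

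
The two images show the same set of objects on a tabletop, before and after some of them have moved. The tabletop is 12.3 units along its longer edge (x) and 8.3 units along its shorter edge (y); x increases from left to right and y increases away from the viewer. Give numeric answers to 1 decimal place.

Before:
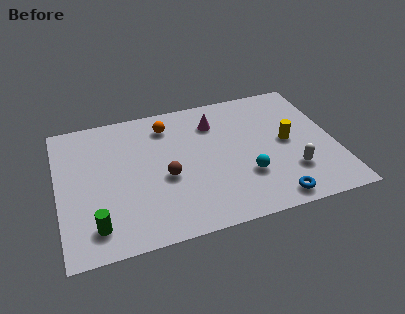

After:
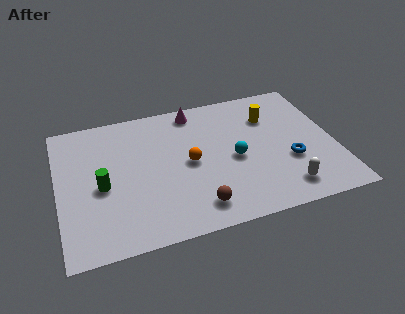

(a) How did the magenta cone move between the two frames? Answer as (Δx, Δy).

(-0.8, 1.0)

The magenta cone started near (7.1, 6.3) and ended near (6.3, 7.3).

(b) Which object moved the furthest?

the orange sphere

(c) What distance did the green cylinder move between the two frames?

2.2

The green cylinder moved from about (1.5, 1.5) to (1.9, 3.7), a distance of √(0.4² + 2.2²) ≈ 2.2.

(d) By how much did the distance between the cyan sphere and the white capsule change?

+1.1

The distance was about 2.0 in the first image and 3.1 in the second, so they moved 1.1 units further apart.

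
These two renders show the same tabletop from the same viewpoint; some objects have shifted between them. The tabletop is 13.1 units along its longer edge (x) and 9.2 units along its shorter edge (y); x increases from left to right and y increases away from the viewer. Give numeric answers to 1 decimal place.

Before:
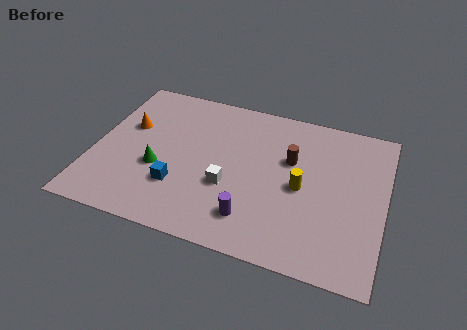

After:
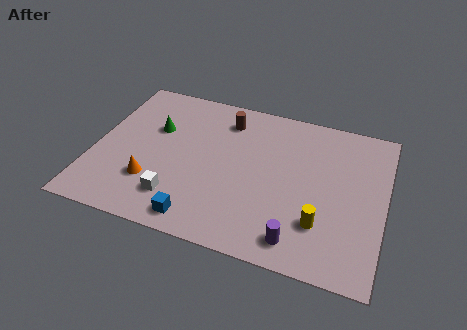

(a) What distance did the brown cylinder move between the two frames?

3.5

From (8.8, 5.8) to (5.7, 7.4), the brown cylinder covered √(3.1² + 1.6²) ≈ 3.5 units.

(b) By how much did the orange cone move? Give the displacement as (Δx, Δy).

(1.4, -3.1)

From the two frames, the orange cone sits at roughly (1.4, 5.7) before and (2.8, 2.6) after.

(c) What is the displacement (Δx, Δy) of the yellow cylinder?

(1.0, -1.8)

From the two frames, the yellow cylinder sits at roughly (9.4, 4.3) before and (10.4, 2.5) after.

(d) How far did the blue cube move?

1.9

From (4.0, 2.7) to (5.1, 1.1), the blue cube covered √(1.1² + 1.6²) ≈ 1.9 units.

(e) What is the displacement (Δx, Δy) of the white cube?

(-2.2, -1.4)

From the two frames, the white cube sits at roughly (6.2, 3.4) before and (4.0, 2.0) after.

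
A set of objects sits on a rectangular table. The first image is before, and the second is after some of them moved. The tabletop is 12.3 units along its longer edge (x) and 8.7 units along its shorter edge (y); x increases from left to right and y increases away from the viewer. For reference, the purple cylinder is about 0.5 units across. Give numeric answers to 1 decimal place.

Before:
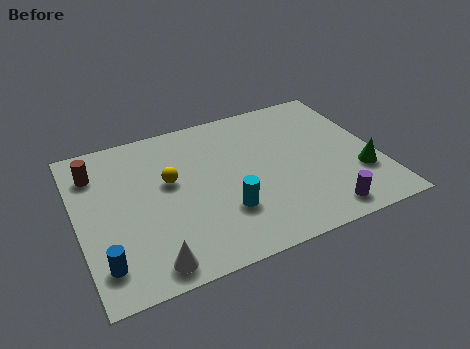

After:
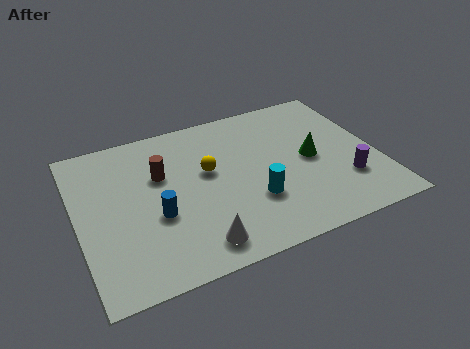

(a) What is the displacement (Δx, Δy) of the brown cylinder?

(2.6, -1.1)

The brown cylinder was at about (0.9, 6.7) and moved to about (3.5, 5.6).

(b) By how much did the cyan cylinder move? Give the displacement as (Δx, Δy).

(1.2, 0.2)

The cyan cylinder started near (5.8, 2.6) and ended near (7.0, 2.8).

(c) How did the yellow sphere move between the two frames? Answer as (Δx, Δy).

(1.6, 0.0)

The yellow sphere was at about (3.8, 5.1) and moved to about (5.4, 5.1).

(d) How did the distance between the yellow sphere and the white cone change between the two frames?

-0.4

The distance was about 4.3 in the first image and 3.9 in the second, so they moved 0.4 units closer together.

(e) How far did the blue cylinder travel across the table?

2.9

From (0.8, 1.7) to (3.1, 3.4), the blue cylinder covered √(2.3² + 1.7²) ≈ 2.9 units.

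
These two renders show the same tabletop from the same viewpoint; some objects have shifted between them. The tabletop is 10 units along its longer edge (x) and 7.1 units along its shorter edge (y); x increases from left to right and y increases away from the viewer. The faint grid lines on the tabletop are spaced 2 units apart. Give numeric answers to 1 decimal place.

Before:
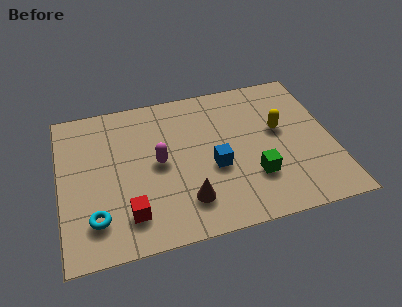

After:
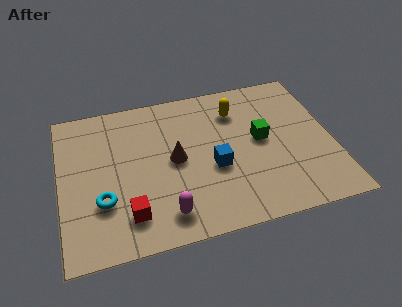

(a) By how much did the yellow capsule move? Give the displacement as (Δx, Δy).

(-1.5, 1.3)

The yellow capsule was at about (8.1, 4.1) and moved to about (6.6, 5.4).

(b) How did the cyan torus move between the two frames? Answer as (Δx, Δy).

(0.3, 0.7)

From the two frames, the cyan torus sits at roughly (1.2, 1.6) before and (1.5, 2.3) after.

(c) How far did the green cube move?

1.7

From (7.0, 2.1) to (7.4, 3.8), the green cube covered √(0.4² + 1.7²) ≈ 1.7 units.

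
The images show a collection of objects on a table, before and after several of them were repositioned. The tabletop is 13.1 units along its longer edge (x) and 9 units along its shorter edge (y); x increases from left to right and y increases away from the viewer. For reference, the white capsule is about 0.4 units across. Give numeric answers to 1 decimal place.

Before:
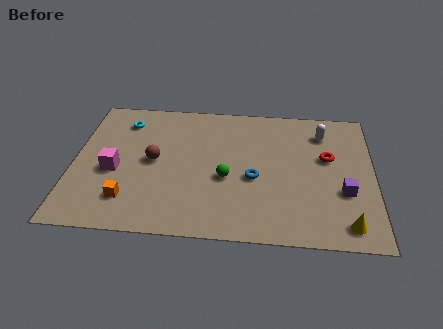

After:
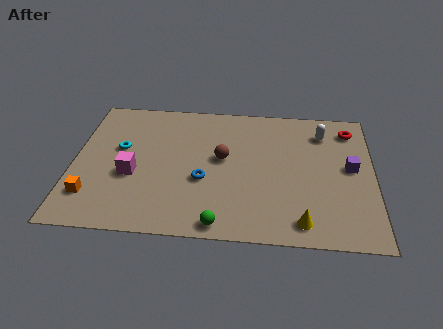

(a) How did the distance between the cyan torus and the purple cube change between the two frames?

-0.4

Before: roughly 10.5 units apart; after: 10.1. That's 0.4 units closer together.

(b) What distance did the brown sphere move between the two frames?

3.0

The brown sphere was near (3.5, 4.6) before and (6.5, 5.0) after, so it travelled √(3.0² + 0.4²) ≈ 3.0 units.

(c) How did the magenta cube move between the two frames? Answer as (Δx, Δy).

(0.8, -0.2)

The magenta cube was at about (1.8, 3.8) and moved to about (2.6, 3.6).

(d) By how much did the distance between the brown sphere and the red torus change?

-1.5

The distance was about 7.6 in the first image and 6.1 in the second, so they moved 1.5 units closer together.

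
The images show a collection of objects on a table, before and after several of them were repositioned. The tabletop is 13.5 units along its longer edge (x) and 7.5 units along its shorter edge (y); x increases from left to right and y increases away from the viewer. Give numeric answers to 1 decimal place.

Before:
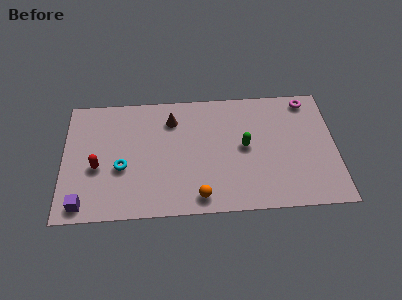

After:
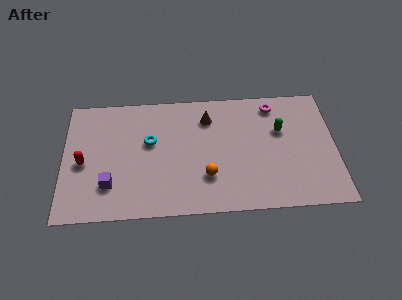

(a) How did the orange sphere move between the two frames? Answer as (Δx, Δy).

(0.4, 1.2)

The orange sphere started near (6.7, 1.0) and ended near (7.1, 2.2).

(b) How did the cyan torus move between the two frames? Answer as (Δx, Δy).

(1.4, 1.5)

From the two frames, the cyan torus sits at roughly (2.9, 3.0) before and (4.3, 4.5) after.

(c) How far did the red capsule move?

0.8

The red capsule moved from about (1.7, 3.1) to (1.0, 3.4), a distance of √(0.7² + 0.3²) ≈ 0.8.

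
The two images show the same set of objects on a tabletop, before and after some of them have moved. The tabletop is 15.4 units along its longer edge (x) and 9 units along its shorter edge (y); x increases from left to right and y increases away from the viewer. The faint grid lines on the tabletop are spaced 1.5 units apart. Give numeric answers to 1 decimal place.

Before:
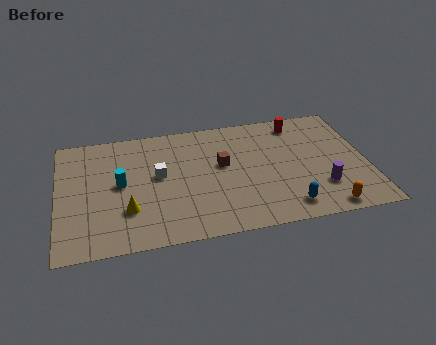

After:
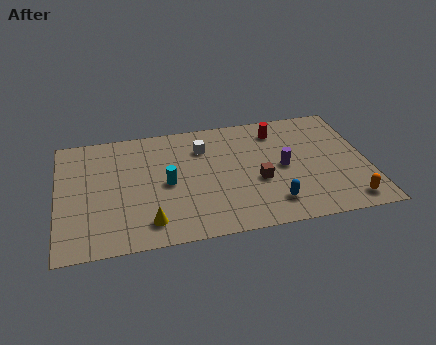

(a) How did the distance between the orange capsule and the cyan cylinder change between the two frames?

-1.4

Before: roughly 10.7 units apart; after: 9.3. That's 1.4 units closer together.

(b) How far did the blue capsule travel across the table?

0.8

The blue capsule moved from about (11.2, 1.4) to (10.5, 1.8), a distance of √(0.7² + 0.4²) ≈ 0.8.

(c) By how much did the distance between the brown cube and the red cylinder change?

-0.8

Before: roughly 4.7 units apart; after: 3.9. That's 0.8 units closer together.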